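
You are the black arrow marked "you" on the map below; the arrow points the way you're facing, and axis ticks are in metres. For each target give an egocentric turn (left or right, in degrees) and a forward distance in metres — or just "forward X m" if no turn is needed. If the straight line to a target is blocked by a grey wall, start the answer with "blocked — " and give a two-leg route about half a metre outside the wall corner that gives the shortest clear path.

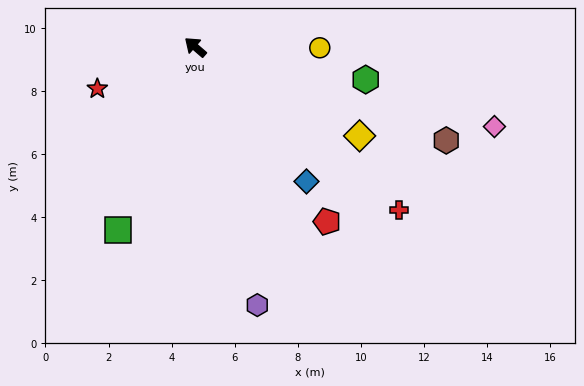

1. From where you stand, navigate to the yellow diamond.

turn right 168°, forward 5.9 m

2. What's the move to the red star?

turn left 64°, forward 3.4 m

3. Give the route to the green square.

turn left 108°, forward 6.3 m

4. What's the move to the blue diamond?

turn left 170°, forward 5.5 m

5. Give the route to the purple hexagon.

turn left 144°, forward 8.4 m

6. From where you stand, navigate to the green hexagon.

turn right 150°, forward 5.5 m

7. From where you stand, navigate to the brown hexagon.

turn right 160°, forward 8.5 m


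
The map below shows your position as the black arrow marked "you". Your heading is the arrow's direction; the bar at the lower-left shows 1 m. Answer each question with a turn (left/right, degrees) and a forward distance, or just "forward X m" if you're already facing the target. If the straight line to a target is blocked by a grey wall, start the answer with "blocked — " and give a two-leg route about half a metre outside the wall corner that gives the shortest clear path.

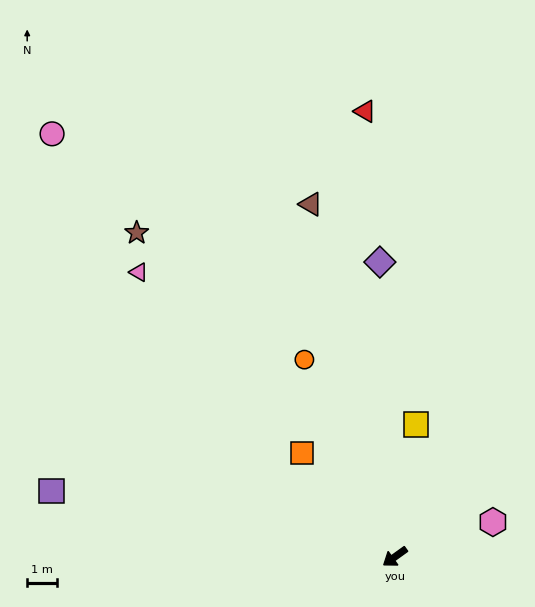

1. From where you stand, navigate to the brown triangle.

turn right 112°, forward 12.0 m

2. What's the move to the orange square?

turn right 84°, forward 4.6 m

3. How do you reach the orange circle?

turn right 101°, forward 7.2 m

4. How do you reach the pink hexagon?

turn left 164°, forward 3.5 m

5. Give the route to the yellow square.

turn right 135°, forward 4.5 m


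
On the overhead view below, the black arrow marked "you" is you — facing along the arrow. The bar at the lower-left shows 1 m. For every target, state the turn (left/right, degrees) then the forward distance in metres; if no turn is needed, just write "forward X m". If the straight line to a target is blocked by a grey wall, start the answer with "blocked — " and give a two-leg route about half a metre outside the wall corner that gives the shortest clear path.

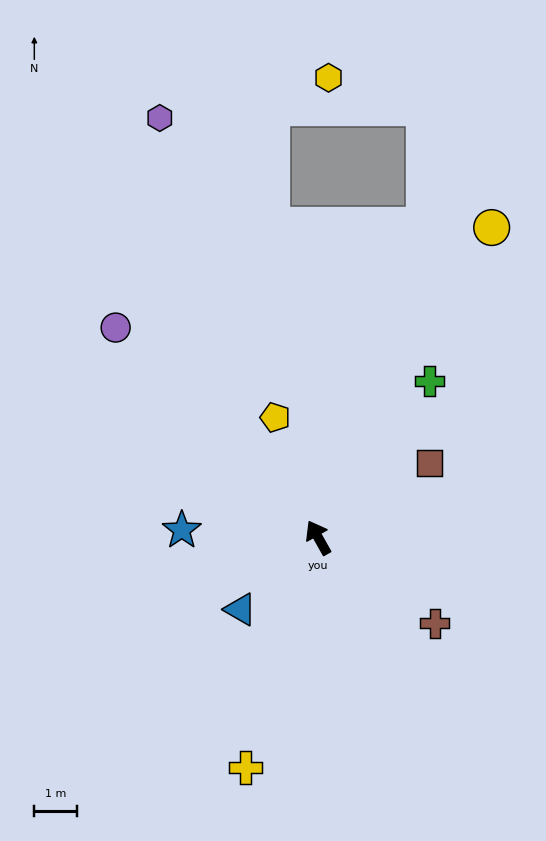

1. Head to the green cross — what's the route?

turn right 65°, forward 4.5 m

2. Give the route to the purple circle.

turn left 15°, forward 6.9 m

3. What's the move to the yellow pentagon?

turn right 10°, forward 3.0 m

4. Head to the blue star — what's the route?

turn left 57°, forward 3.2 m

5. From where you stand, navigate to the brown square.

turn right 86°, forward 3.2 m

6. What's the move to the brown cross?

turn right 156°, forward 3.4 m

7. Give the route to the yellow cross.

turn left 133°, forward 5.7 m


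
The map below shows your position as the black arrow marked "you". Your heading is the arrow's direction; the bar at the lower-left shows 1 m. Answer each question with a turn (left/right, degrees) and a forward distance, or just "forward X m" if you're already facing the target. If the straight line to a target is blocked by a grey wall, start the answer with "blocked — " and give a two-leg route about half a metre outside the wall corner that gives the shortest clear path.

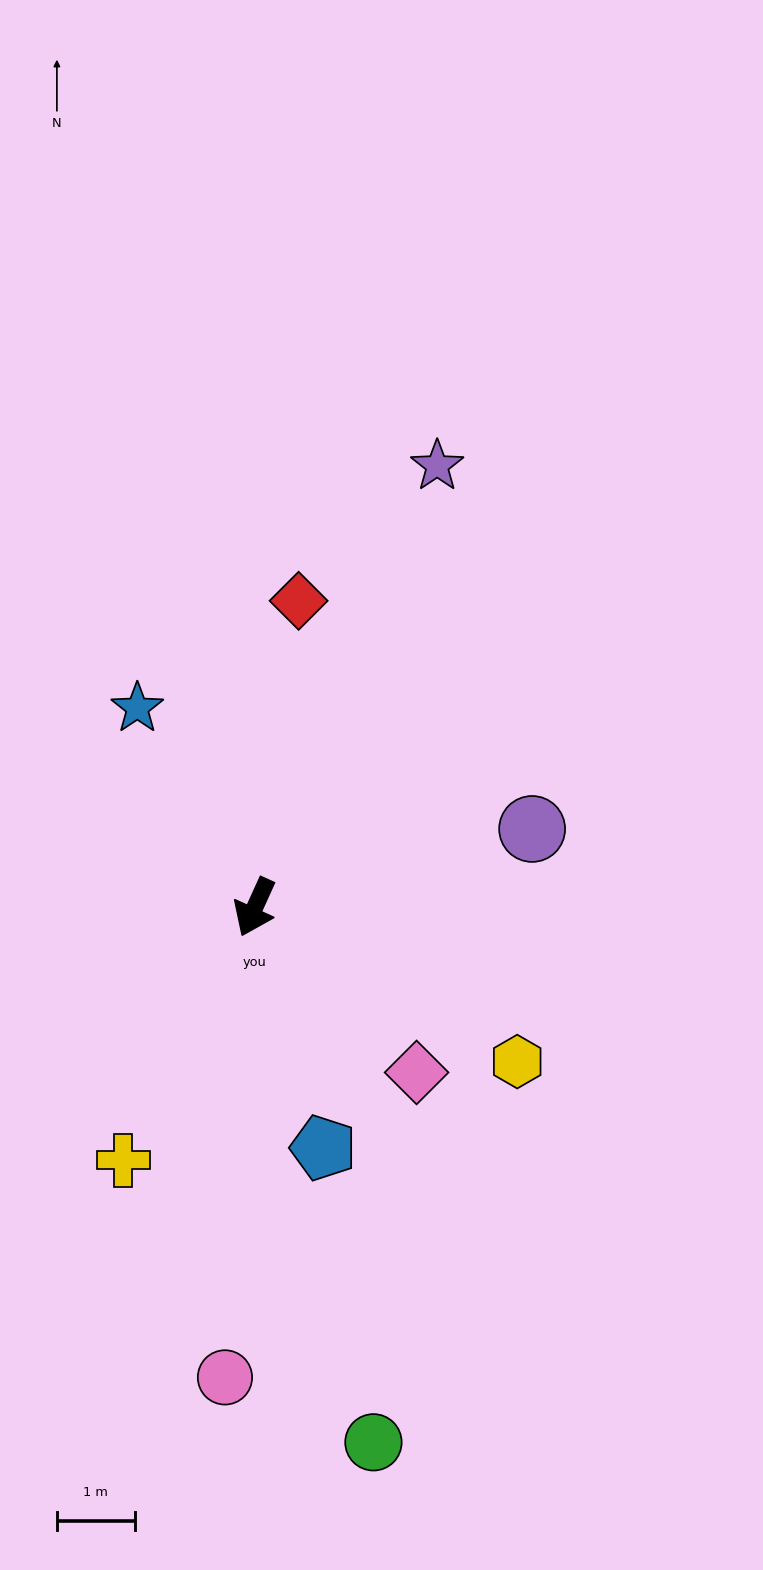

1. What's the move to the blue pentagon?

turn left 40°, forward 3.2 m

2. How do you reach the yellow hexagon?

turn left 84°, forward 3.9 m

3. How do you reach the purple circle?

turn left 130°, forward 3.7 m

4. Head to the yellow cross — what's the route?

turn right 3°, forward 3.7 m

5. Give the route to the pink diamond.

turn left 69°, forward 3.0 m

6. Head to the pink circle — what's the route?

turn left 21°, forward 6.1 m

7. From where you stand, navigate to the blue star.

turn right 125°, forward 3.0 m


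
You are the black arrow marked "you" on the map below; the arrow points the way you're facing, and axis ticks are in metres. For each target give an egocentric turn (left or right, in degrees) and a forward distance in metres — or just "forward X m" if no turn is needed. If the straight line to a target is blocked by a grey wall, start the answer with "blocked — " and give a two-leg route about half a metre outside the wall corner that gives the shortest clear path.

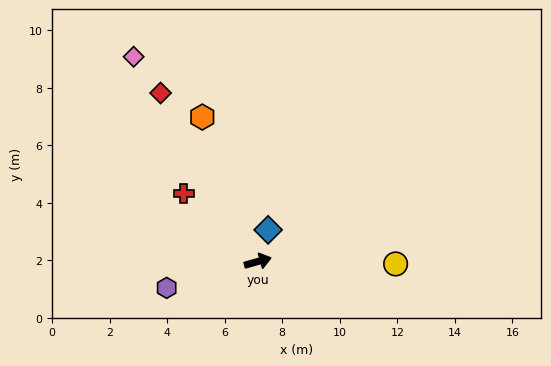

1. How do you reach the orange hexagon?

turn left 95°, forward 5.4 m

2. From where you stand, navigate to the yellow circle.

turn right 17°, forward 4.8 m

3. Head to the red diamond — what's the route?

turn left 104°, forward 6.8 m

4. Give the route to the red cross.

turn left 122°, forward 3.5 m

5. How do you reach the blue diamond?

turn left 56°, forward 1.2 m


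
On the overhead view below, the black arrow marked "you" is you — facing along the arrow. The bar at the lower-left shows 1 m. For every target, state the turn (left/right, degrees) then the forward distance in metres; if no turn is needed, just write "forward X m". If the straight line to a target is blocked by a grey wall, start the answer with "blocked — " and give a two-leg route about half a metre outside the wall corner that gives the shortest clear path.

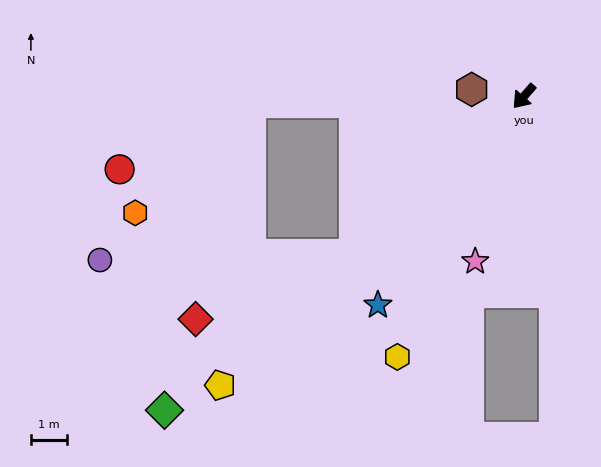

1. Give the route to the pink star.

turn left 25°, forward 4.7 m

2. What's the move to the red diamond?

blocked — turn right 6°, forward 6.4 m, then turn right 21°, forward 4.7 m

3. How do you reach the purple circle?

blocked — turn right 6°, forward 6.4 m, then turn right 42°, forward 7.0 m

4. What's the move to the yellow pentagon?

turn right 5°, forward 11.5 m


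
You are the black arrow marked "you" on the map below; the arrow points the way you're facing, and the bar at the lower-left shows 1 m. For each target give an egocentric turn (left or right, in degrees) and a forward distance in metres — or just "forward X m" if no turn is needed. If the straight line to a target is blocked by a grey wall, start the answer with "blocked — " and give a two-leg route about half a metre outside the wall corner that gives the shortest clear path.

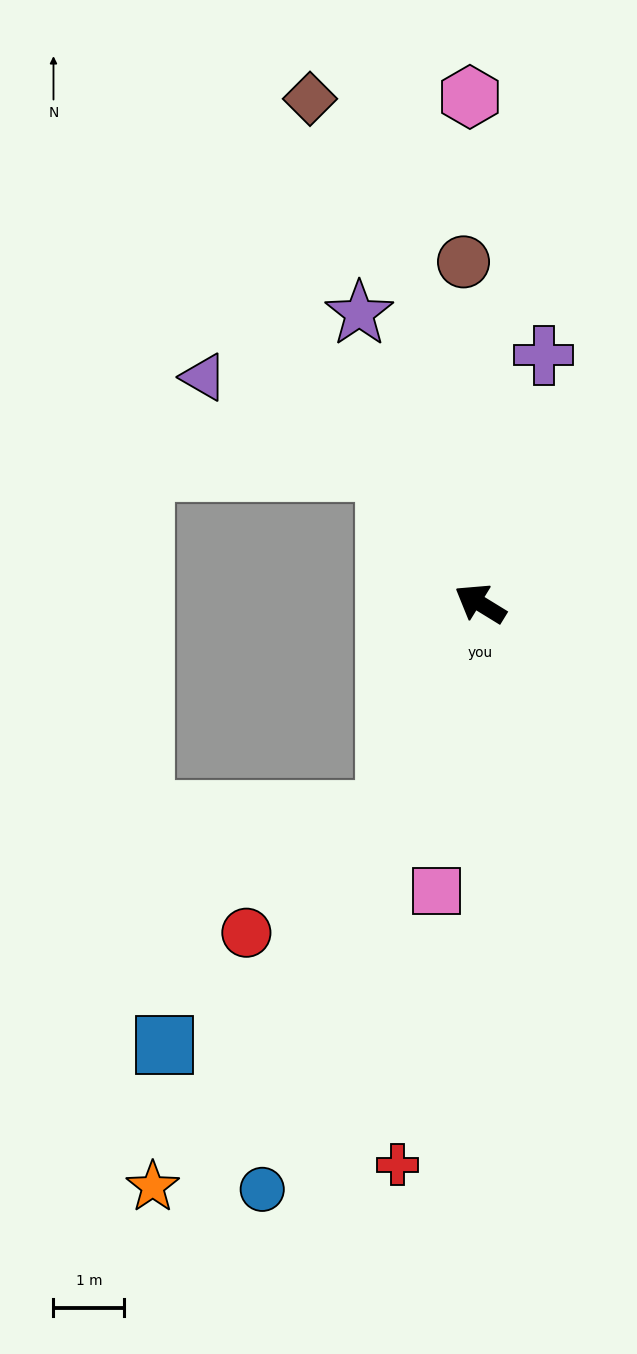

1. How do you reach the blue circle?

turn left 101°, forward 8.8 m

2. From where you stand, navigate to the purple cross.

turn right 73°, forward 3.6 m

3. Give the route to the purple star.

turn right 36°, forward 4.4 m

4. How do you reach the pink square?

turn left 113°, forward 4.1 m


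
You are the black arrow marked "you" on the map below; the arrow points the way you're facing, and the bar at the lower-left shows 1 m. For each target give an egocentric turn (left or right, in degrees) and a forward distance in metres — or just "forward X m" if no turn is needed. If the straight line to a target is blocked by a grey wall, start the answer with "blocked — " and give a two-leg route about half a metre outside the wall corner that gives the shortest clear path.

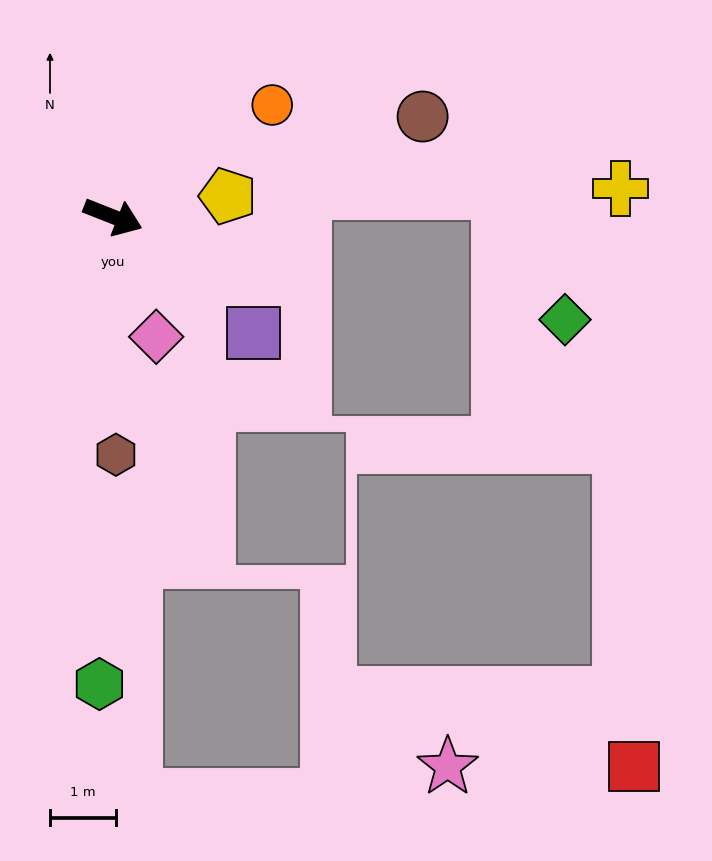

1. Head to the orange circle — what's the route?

turn left 57°, forward 3.0 m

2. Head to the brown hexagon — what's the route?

turn right 68°, forward 3.6 m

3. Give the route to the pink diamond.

turn right 49°, forward 1.9 m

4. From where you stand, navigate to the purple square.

turn right 18°, forward 2.8 m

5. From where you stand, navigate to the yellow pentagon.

turn left 32°, forward 1.8 m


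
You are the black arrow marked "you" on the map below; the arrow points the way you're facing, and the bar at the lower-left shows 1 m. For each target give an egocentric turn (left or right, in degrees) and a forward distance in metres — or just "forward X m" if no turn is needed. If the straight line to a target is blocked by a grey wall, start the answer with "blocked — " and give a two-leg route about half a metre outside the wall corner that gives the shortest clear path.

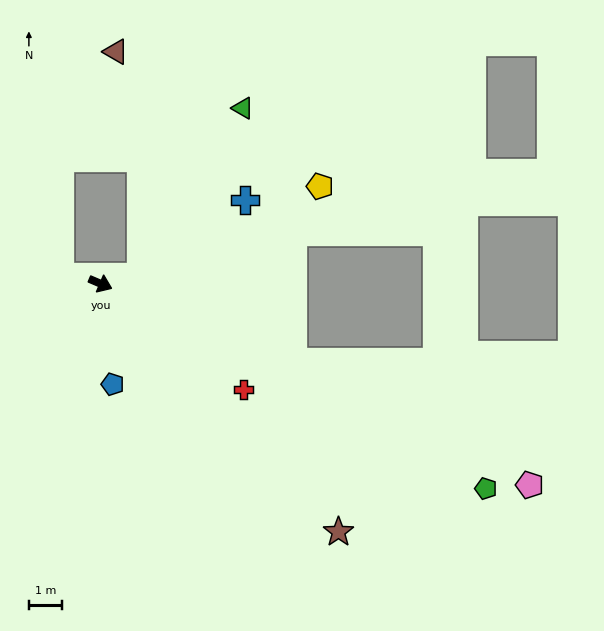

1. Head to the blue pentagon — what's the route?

turn right 60°, forward 3.0 m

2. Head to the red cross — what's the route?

turn right 13°, forward 5.3 m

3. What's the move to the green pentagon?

turn right 5°, forward 13.1 m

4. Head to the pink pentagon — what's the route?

turn right 2°, forward 14.2 m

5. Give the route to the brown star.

turn right 23°, forward 10.3 m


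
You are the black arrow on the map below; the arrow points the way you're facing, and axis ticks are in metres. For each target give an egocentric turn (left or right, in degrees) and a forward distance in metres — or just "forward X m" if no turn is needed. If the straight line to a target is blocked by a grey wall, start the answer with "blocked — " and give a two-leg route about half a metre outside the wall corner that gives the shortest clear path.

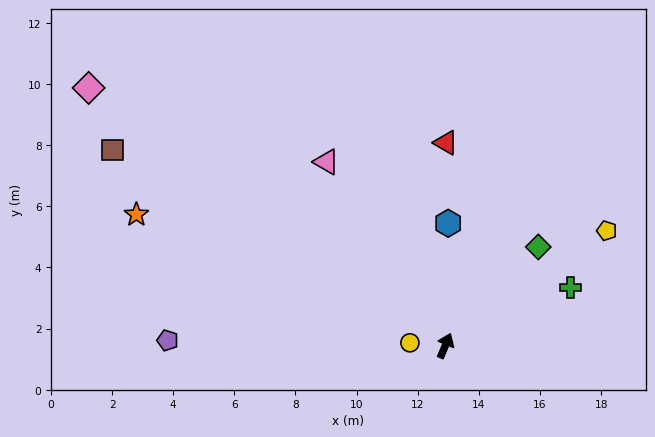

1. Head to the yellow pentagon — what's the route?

turn right 32°, forward 6.5 m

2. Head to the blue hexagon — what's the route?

turn left 21°, forward 4.0 m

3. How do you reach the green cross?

turn right 42°, forward 4.5 m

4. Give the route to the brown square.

turn left 82°, forward 12.6 m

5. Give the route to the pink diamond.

turn left 77°, forward 14.4 m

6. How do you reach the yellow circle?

turn left 108°, forward 1.2 m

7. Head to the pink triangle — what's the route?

turn left 56°, forward 7.2 m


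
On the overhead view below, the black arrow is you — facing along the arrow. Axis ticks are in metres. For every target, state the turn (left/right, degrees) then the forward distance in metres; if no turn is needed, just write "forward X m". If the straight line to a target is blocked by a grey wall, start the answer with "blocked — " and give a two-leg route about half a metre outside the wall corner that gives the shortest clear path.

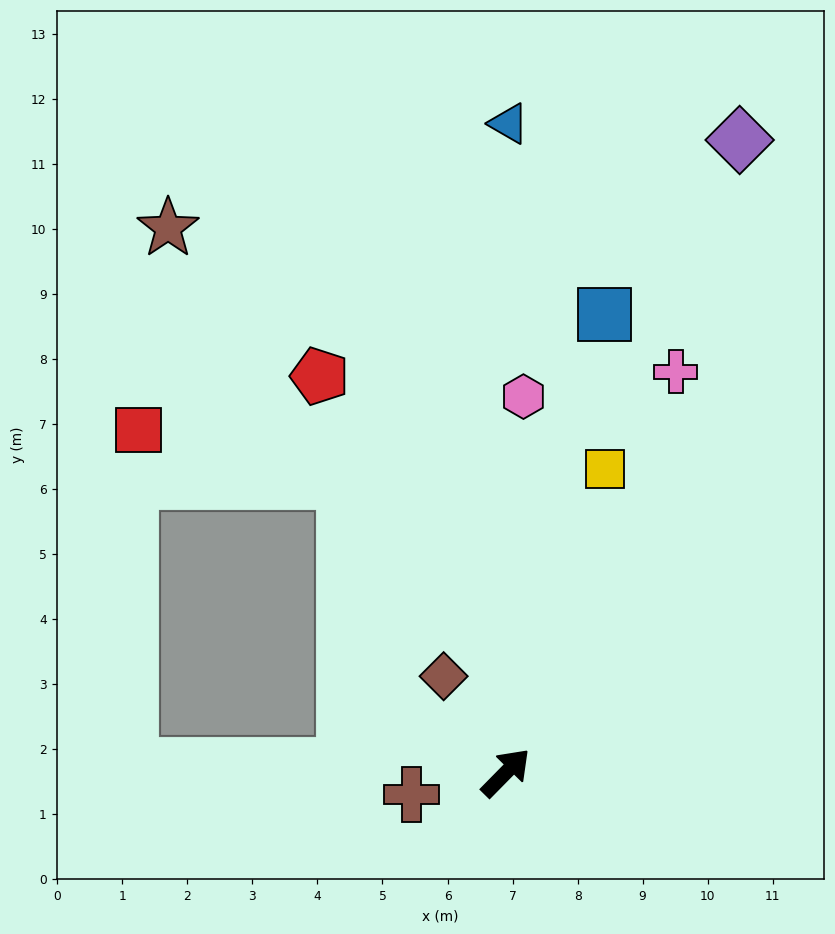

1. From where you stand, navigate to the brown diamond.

turn left 77°, forward 1.8 m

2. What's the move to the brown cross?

turn left 148°, forward 1.5 m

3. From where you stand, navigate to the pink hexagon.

turn left 42°, forward 5.8 m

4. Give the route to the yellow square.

turn left 26°, forward 4.9 m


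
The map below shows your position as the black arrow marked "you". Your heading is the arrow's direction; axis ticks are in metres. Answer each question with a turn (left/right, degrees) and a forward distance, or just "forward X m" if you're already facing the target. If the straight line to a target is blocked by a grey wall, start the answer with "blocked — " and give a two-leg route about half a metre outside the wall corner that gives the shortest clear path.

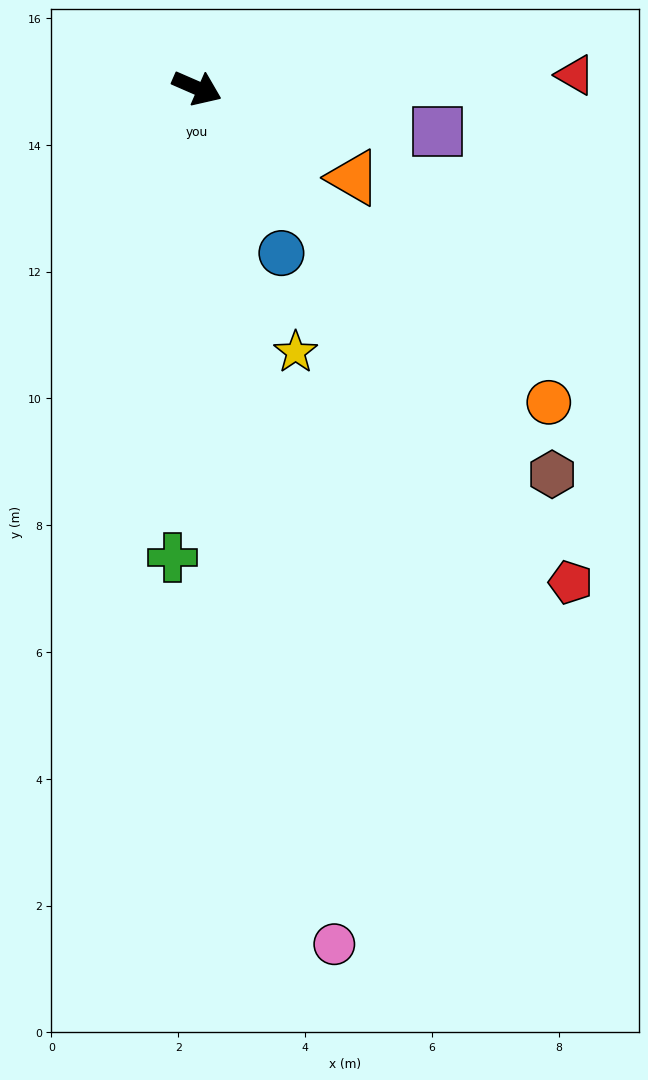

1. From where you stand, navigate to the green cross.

turn right 69°, forward 7.4 m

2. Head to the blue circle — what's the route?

turn right 39°, forward 2.9 m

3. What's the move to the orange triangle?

turn right 6°, forward 2.8 m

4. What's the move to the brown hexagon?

turn right 24°, forward 8.3 m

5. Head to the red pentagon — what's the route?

turn right 29°, forward 9.8 m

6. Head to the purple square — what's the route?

turn left 13°, forward 3.9 m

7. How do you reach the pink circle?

turn right 57°, forward 13.7 m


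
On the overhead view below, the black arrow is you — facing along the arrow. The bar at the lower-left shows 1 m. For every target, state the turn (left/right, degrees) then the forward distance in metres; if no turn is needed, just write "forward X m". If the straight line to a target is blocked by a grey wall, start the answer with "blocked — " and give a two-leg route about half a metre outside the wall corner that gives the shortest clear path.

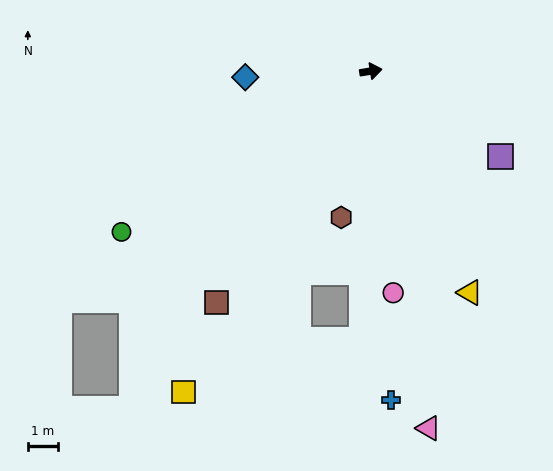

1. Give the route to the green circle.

turn right 156°, forward 9.8 m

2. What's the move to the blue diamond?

turn left 174°, forward 4.1 m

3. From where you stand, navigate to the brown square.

turn right 133°, forward 9.2 m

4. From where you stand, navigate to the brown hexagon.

turn right 111°, forward 4.9 m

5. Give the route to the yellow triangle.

turn right 75°, forward 8.0 m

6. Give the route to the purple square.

turn right 43°, forward 5.1 m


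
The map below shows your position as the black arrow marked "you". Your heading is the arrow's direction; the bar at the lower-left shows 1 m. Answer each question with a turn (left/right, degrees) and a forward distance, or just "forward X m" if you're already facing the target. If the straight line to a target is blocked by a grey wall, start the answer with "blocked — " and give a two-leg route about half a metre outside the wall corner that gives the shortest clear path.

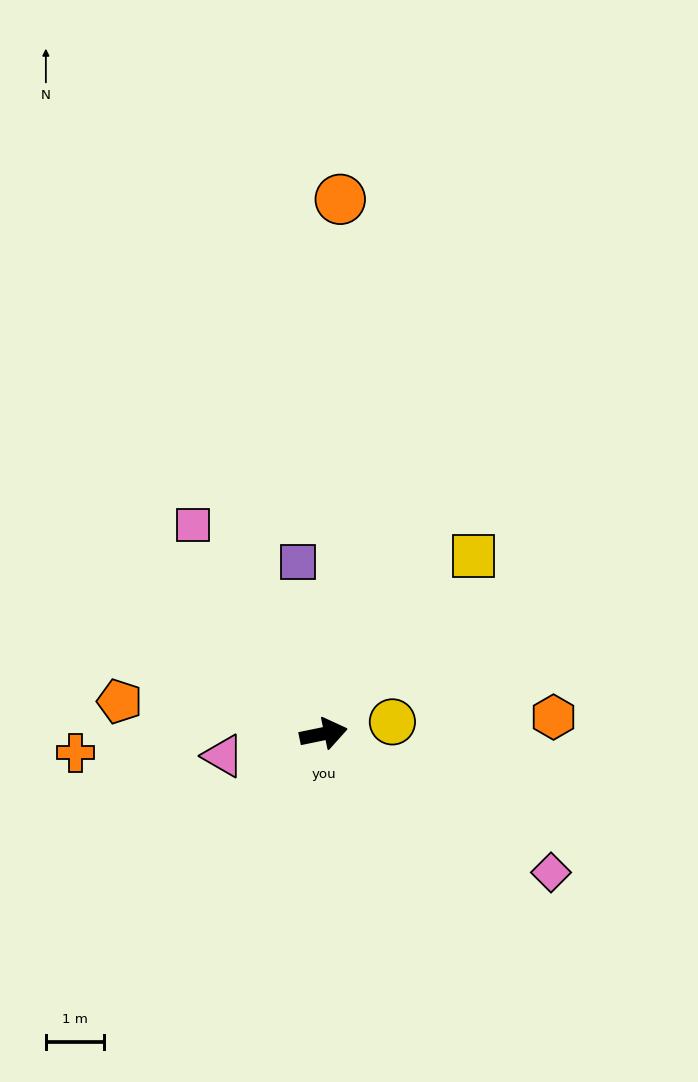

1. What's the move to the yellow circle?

forward 1.2 m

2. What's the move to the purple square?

turn left 87°, forward 3.0 m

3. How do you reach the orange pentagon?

turn left 159°, forward 3.5 m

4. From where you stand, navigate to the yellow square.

turn left 38°, forward 4.0 m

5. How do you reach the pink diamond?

turn right 43°, forward 4.5 m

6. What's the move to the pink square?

turn left 110°, forward 4.2 m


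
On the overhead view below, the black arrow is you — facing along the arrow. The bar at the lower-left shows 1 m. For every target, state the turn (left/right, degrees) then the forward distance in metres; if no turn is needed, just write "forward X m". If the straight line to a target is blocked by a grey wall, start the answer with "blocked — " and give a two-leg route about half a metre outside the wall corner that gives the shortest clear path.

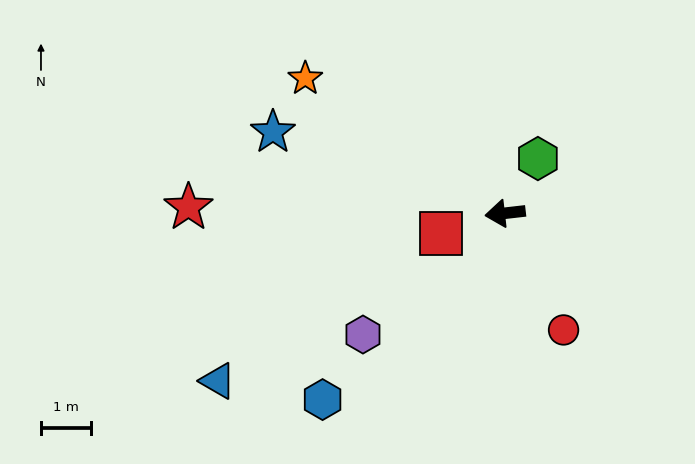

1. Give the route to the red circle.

turn left 110°, forward 2.6 m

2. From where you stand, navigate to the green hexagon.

turn right 128°, forward 1.3 m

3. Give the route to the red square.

turn left 11°, forward 1.3 m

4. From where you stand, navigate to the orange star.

turn right 41°, forward 4.8 m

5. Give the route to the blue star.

turn right 26°, forward 4.9 m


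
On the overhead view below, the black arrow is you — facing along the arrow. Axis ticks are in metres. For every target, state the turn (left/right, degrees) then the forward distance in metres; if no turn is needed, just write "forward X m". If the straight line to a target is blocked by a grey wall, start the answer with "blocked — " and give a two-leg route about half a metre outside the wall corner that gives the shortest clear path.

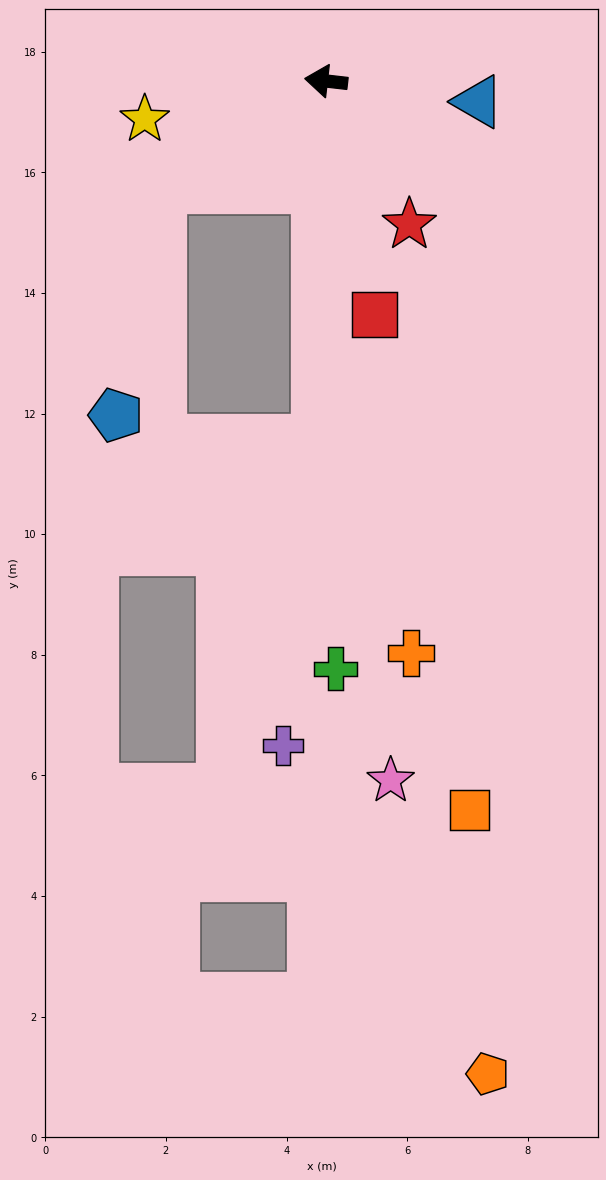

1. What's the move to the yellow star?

turn left 18°, forward 3.1 m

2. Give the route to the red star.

turn left 127°, forward 2.7 m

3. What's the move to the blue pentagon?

blocked — turn left 40°, forward 3.3 m, then turn left 45°, forward 3.8 m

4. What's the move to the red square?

turn left 108°, forward 4.0 m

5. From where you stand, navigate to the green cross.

turn left 97°, forward 9.7 m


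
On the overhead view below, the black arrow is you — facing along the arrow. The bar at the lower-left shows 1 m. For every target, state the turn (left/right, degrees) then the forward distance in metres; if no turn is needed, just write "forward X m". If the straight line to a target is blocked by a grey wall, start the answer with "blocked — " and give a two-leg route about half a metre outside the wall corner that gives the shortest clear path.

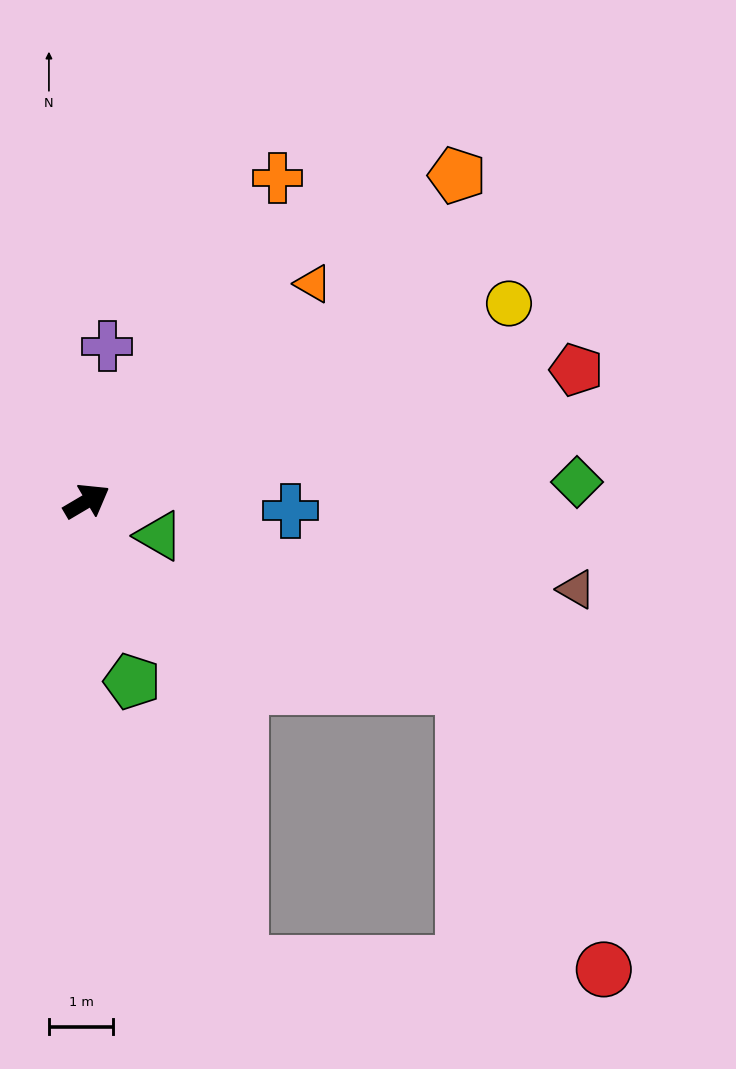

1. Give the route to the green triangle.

turn right 56°, forward 1.2 m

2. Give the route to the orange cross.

turn left 29°, forward 5.8 m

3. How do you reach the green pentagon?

turn right 106°, forward 2.9 m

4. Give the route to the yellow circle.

turn right 5°, forward 7.3 m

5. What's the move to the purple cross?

turn left 52°, forward 2.4 m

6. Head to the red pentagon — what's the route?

turn right 16°, forward 7.9 m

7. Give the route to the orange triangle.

turn left 13°, forward 4.9 m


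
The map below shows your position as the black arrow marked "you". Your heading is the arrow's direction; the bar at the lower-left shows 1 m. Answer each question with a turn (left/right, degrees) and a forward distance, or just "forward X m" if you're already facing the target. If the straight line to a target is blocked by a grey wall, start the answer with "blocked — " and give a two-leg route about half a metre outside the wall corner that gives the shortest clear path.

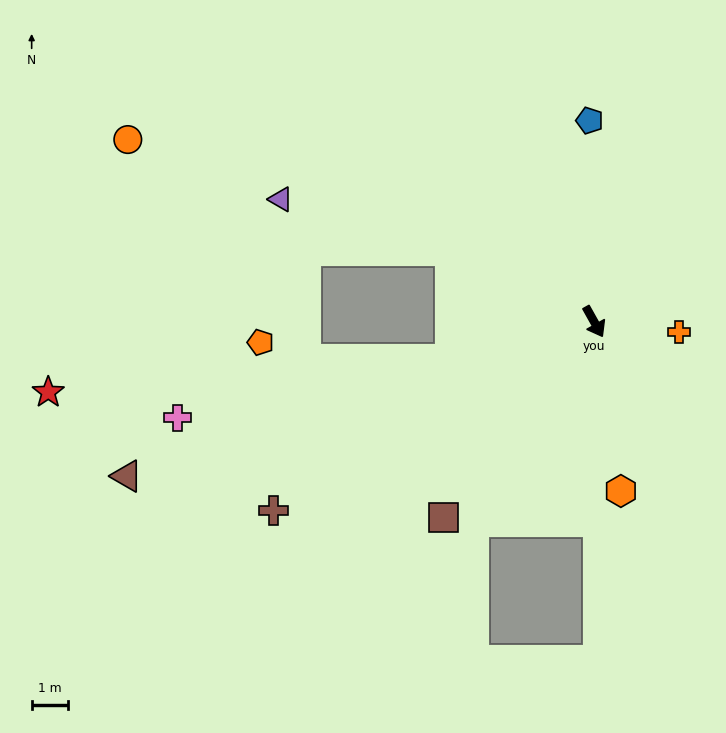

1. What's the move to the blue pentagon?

turn left 152°, forward 5.5 m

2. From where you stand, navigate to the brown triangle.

turn right 101°, forward 13.5 m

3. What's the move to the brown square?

turn right 67°, forward 6.8 m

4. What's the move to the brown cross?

turn right 89°, forward 10.2 m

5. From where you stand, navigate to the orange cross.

turn left 54°, forward 2.4 m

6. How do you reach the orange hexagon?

turn right 20°, forward 4.7 m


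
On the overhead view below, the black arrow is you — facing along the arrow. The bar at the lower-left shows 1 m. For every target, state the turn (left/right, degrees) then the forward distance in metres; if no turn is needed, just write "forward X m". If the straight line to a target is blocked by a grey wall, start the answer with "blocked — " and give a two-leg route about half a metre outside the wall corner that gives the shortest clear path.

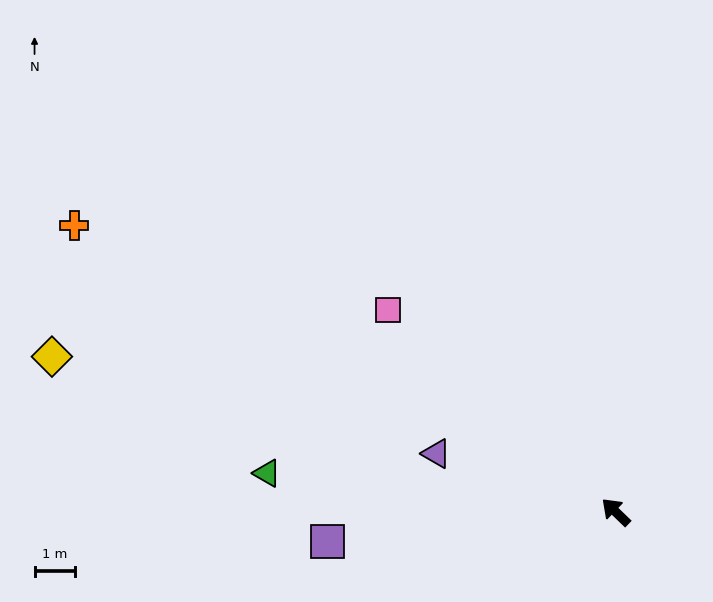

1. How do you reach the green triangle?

turn left 38°, forward 8.8 m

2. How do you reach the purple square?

turn left 50°, forward 7.2 m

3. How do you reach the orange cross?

turn left 16°, forward 15.3 m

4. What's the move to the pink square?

turn left 2°, forward 7.6 m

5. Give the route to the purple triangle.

turn left 26°, forward 4.7 m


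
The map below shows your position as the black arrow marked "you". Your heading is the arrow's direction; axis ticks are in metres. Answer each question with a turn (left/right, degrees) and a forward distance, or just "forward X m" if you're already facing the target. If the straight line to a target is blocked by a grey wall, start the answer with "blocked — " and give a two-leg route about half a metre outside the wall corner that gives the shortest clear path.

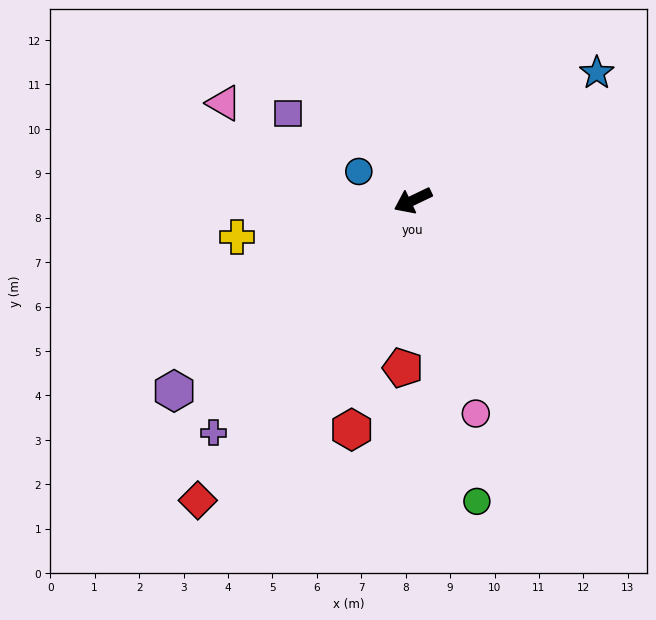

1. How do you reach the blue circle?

turn right 54°, forward 1.4 m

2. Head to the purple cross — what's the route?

turn left 24°, forward 6.9 m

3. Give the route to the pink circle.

turn left 81°, forward 5.0 m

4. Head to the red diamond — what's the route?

turn left 29°, forward 8.3 m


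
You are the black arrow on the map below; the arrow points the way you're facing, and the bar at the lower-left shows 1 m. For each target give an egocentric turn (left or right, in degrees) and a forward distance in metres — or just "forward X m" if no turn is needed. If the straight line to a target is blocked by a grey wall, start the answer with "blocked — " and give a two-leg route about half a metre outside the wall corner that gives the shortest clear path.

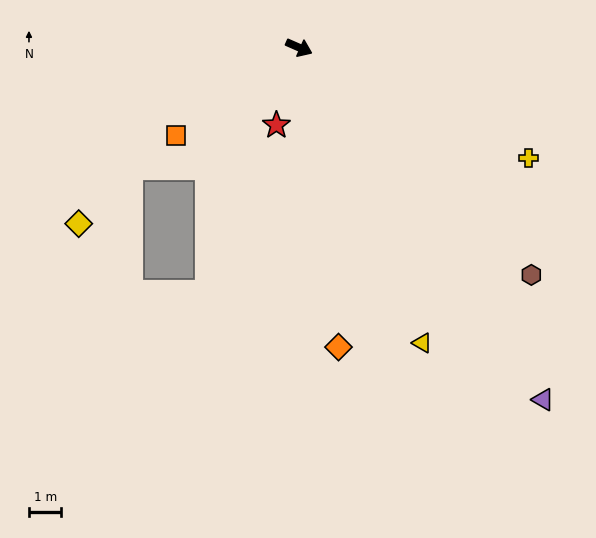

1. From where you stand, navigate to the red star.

turn right 83°, forward 2.5 m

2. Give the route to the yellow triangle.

turn right 44°, forward 9.9 m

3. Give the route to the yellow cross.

turn right 2°, forward 7.9 m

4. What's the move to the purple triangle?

turn right 32°, forward 13.2 m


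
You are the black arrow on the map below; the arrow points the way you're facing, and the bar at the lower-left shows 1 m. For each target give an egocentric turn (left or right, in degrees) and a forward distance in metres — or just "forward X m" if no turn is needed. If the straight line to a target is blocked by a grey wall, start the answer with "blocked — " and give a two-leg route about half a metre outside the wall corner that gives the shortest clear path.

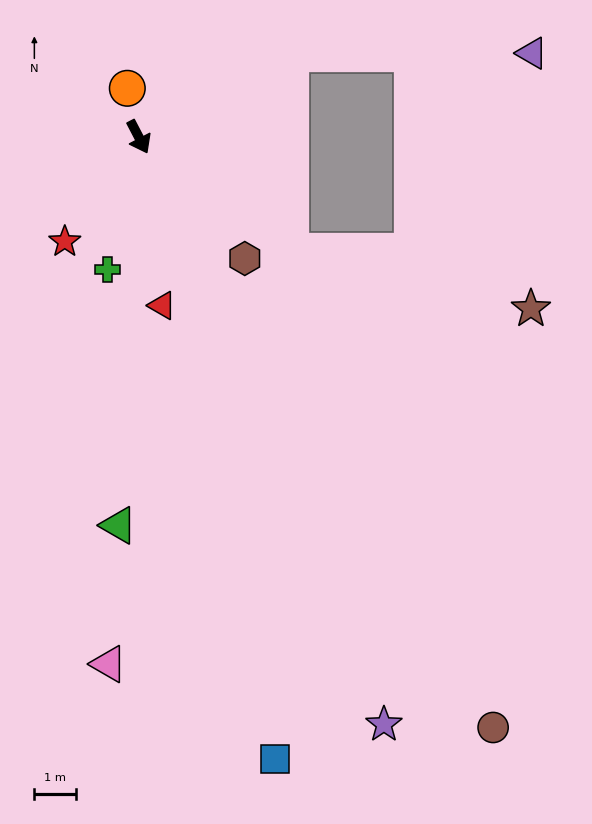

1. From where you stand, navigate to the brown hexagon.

turn left 14°, forward 3.8 m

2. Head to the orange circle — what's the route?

turn left 166°, forward 1.2 m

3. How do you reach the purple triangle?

blocked — turn left 91°, forward 4.1 m, then turn right 28°, forward 5.7 m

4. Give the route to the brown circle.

turn left 3°, forward 16.4 m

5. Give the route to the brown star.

blocked — turn left 26°, forward 4.5 m, then turn left 23°, forward 5.9 m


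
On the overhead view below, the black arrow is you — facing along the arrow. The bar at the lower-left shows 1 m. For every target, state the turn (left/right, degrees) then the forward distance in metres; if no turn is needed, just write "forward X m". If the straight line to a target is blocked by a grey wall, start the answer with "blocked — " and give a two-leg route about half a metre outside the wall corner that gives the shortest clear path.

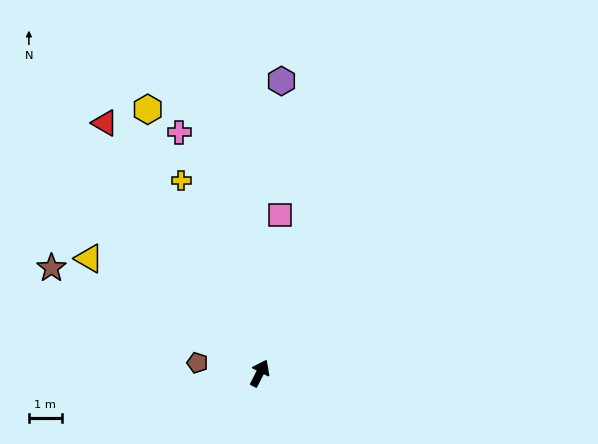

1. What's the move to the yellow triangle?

turn left 83°, forward 6.2 m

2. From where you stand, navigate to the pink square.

turn left 20°, forward 4.8 m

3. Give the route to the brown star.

turn left 90°, forward 7.1 m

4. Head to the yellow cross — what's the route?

turn left 49°, forward 6.3 m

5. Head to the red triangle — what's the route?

turn left 59°, forward 8.9 m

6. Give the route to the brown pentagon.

turn left 107°, forward 1.9 m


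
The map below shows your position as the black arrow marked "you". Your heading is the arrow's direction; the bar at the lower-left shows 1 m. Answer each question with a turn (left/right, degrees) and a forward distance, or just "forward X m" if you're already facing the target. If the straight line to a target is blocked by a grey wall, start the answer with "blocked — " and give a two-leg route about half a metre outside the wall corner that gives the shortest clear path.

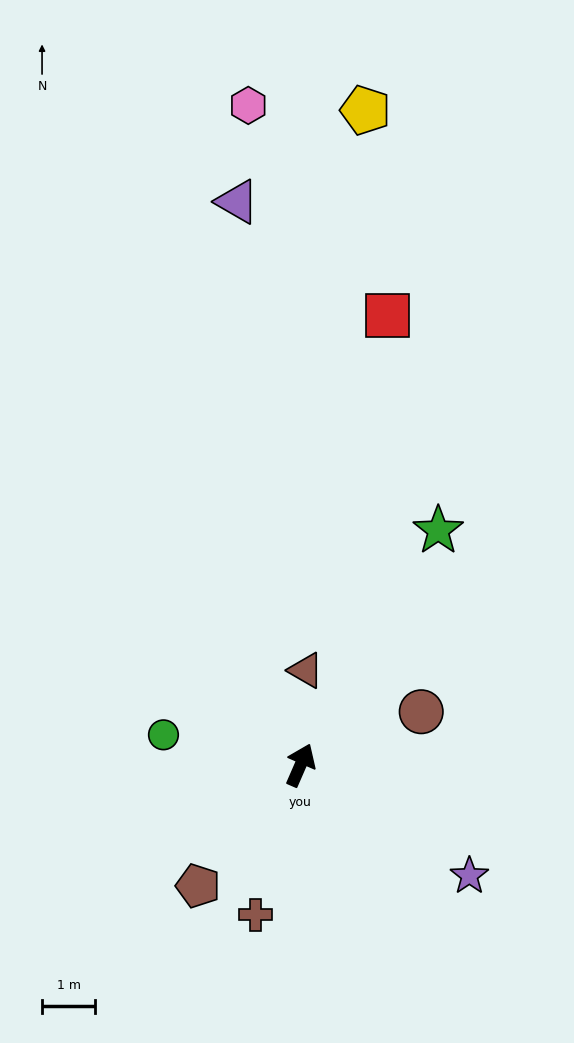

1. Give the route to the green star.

turn right 7°, forward 5.1 m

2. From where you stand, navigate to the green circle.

turn left 101°, forward 2.6 m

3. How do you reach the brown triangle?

turn left 20°, forward 1.8 m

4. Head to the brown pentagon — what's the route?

turn left 163°, forward 3.0 m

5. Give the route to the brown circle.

turn right 43°, forward 2.5 m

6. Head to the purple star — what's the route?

turn right 100°, forward 3.8 m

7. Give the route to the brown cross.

turn right 173°, forward 2.9 m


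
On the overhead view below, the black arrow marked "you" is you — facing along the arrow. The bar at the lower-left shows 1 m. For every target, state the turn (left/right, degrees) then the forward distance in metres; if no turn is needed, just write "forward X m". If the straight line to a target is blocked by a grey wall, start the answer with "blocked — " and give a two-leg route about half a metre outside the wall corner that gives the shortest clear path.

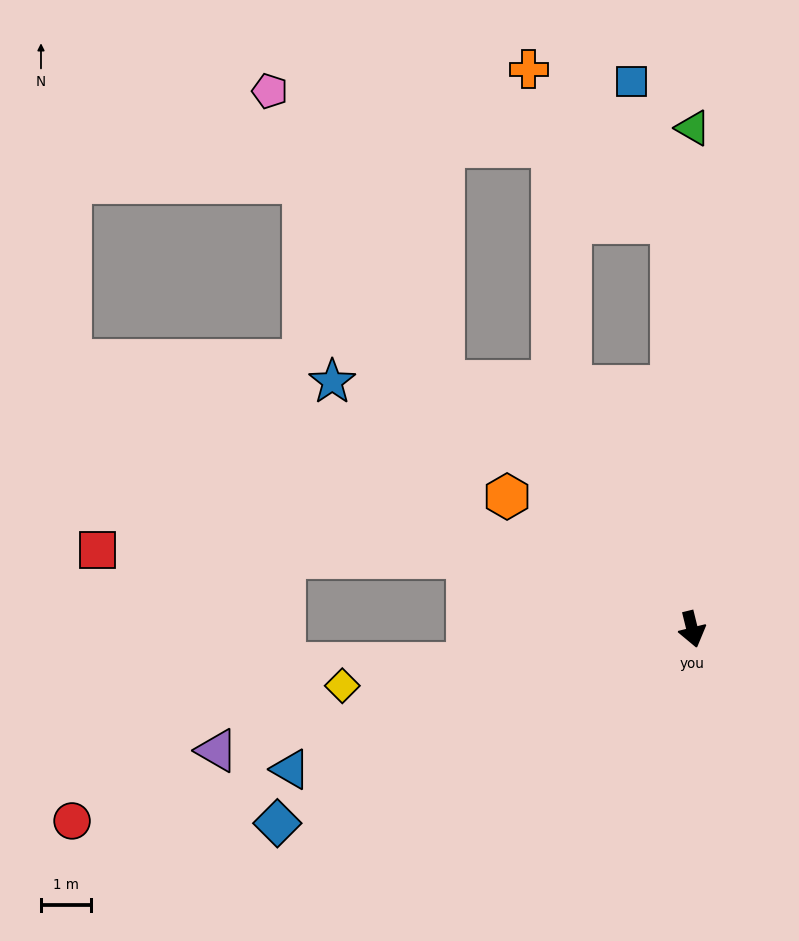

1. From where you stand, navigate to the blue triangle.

turn right 85°, forward 8.5 m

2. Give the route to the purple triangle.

turn right 90°, forward 9.8 m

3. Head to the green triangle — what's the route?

turn left 166°, forward 10.0 m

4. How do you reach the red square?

blocked — turn right 122°, forward 4.7 m, then turn left 17°, forward 7.4 m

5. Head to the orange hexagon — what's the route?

turn right 139°, forward 4.5 m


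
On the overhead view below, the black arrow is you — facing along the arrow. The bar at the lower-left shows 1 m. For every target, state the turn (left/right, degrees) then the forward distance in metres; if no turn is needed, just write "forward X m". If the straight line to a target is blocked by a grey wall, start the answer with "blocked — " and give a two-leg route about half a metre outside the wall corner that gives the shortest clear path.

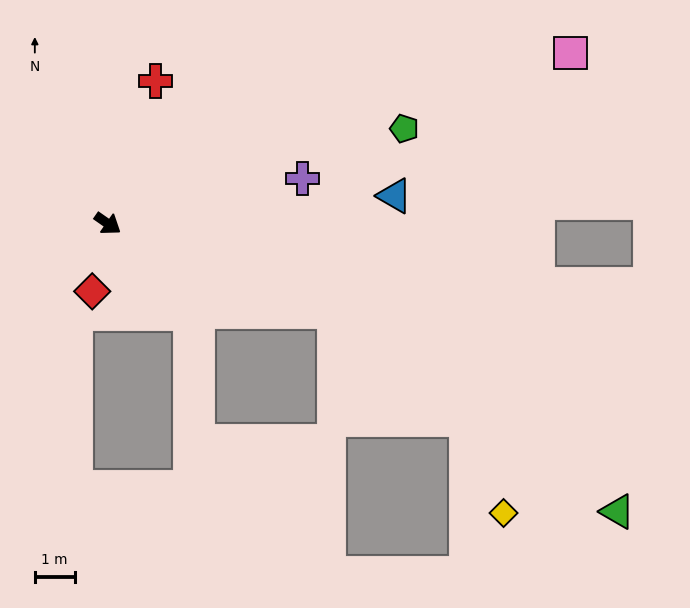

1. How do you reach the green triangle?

blocked — turn left 13°, forward 6.1 m, then turn right 13°, forward 8.7 m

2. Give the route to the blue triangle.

turn left 40°, forward 7.2 m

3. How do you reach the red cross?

turn left 106°, forward 3.8 m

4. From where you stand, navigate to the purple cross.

turn left 48°, forward 5.0 m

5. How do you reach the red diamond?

turn right 68°, forward 1.7 m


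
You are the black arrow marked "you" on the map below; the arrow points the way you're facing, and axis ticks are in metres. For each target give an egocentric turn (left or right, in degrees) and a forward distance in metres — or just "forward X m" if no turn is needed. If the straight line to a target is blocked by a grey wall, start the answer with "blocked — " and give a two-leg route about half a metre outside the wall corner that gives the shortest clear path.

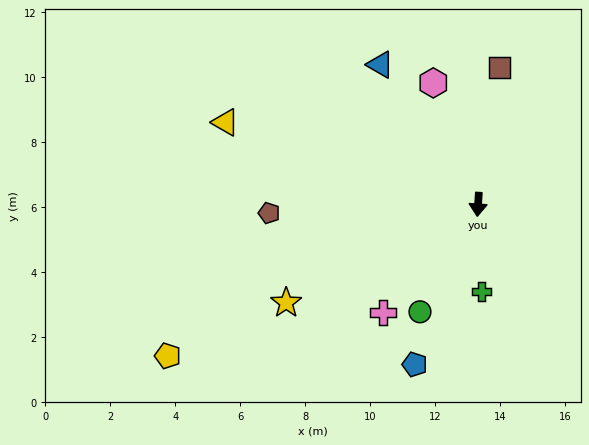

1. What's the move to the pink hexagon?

turn right 156°, forward 4.0 m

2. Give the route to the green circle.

turn right 25°, forward 3.8 m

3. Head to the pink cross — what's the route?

turn right 38°, forward 4.4 m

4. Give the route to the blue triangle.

turn right 141°, forward 5.2 m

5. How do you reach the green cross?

turn left 6°, forward 2.7 m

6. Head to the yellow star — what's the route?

turn right 59°, forward 6.6 m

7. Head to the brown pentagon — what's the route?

turn right 84°, forward 6.4 m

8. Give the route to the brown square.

turn left 175°, forward 4.3 m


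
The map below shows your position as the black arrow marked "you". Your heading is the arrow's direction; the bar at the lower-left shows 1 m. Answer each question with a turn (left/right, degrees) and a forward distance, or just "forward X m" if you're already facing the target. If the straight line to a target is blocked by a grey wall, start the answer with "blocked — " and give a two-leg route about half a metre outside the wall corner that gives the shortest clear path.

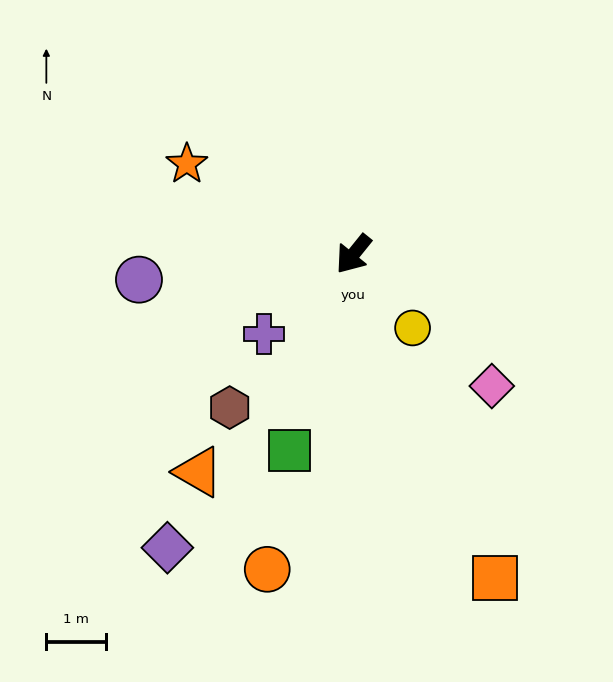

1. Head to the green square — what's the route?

turn left 21°, forward 3.5 m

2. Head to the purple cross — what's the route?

turn right 9°, forward 2.0 m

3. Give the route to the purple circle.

turn right 44°, forward 3.6 m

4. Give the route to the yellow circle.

turn left 78°, forward 1.6 m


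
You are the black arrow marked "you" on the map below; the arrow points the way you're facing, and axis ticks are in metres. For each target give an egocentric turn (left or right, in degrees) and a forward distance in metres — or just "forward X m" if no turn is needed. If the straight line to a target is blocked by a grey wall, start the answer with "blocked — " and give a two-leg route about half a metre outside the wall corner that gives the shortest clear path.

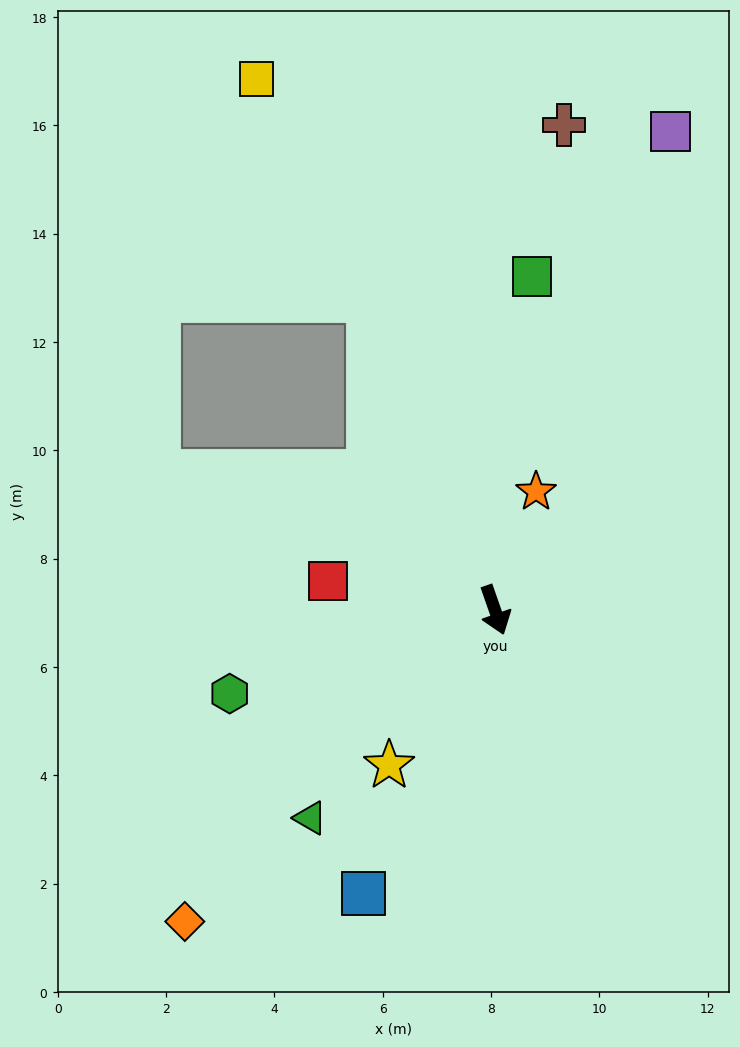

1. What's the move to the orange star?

turn left 142°, forward 2.3 m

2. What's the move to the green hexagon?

turn right 92°, forward 5.1 m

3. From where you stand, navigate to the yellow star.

turn right 54°, forward 3.5 m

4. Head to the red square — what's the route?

turn right 119°, forward 3.1 m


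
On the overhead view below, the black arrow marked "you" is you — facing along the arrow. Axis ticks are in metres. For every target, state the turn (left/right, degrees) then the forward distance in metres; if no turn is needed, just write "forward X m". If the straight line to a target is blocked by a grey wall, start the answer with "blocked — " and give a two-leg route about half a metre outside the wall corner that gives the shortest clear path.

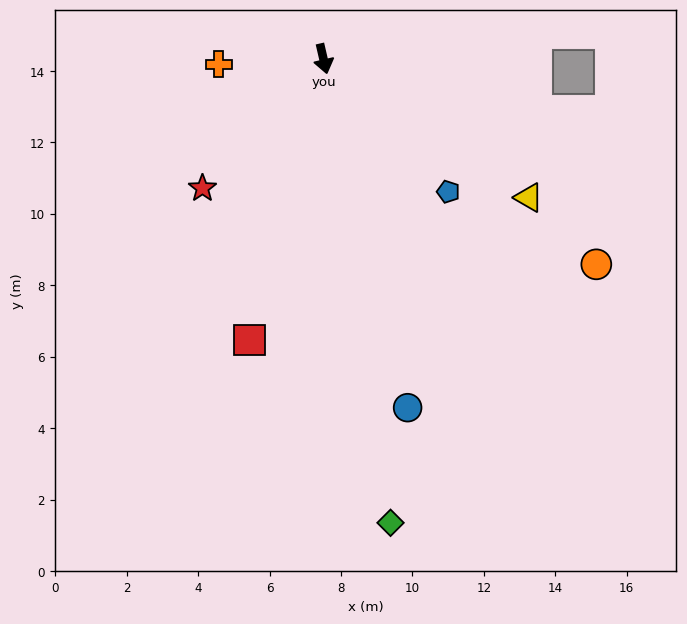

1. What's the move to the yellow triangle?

turn left 43°, forward 6.9 m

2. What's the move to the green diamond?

turn right 5°, forward 13.1 m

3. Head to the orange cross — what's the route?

turn right 100°, forward 2.9 m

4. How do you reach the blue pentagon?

turn left 30°, forward 5.1 m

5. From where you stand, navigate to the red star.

turn right 56°, forward 5.0 m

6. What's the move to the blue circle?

forward 10.0 m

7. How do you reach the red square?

turn right 28°, forward 8.1 m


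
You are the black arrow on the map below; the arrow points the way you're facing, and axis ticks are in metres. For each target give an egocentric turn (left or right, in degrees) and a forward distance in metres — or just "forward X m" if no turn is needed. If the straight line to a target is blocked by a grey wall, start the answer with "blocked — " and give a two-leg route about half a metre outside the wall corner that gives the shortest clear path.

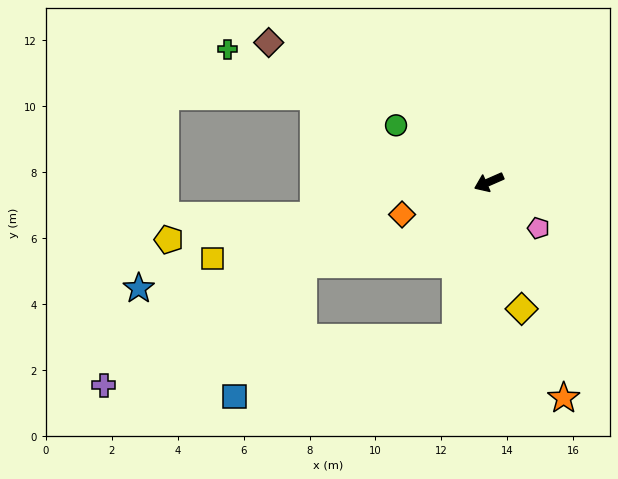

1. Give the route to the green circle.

turn right 55°, forward 3.3 m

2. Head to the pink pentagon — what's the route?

turn left 113°, forward 2.1 m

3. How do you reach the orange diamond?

turn right 3°, forward 2.8 m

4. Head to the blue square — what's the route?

blocked — turn left 54°, forward 4.8 m, then turn right 63°, forward 6.9 m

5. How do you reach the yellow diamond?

turn left 81°, forward 4.0 m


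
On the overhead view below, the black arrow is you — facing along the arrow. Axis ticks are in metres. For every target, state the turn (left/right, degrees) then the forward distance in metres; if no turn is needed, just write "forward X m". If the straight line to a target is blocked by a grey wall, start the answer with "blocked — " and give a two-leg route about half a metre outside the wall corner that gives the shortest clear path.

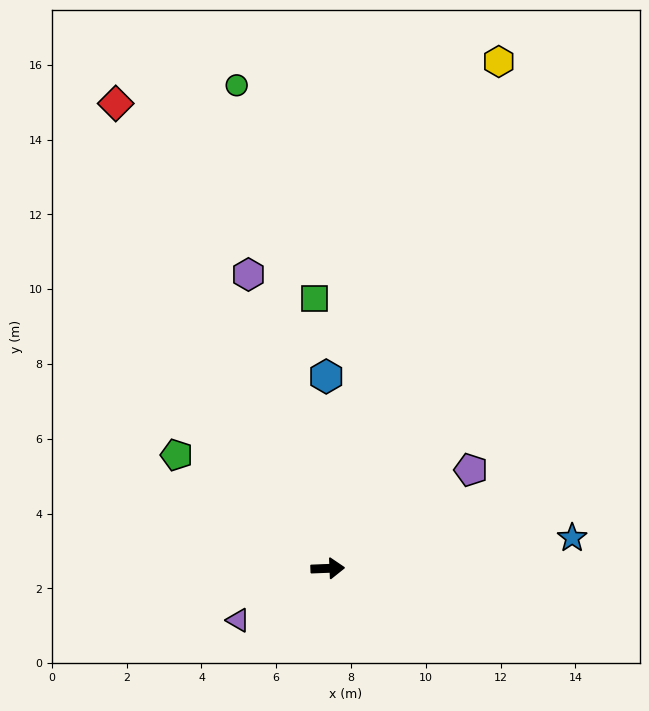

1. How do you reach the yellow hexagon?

turn left 69°, forward 14.3 m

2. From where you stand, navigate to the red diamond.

turn left 112°, forward 13.7 m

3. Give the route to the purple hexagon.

turn left 103°, forward 8.1 m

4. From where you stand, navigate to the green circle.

turn left 98°, forward 13.2 m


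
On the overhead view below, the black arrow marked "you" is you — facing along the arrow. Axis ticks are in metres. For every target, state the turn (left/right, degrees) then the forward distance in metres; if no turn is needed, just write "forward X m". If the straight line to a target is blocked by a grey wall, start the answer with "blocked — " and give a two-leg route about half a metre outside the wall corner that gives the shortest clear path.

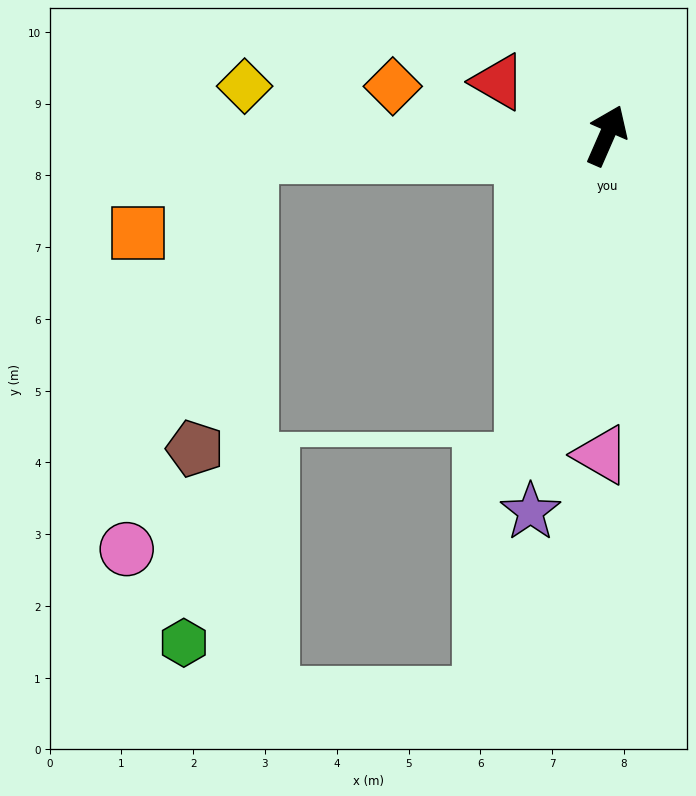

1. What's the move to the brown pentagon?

blocked — turn left 116°, forward 5.0 m, then turn left 78°, forward 4.2 m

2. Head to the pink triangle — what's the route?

turn right 157°, forward 4.5 m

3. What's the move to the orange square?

blocked — turn left 116°, forward 5.0 m, then turn left 34°, forward 1.9 m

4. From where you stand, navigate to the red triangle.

turn left 87°, forward 1.7 m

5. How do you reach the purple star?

turn right 168°, forward 5.4 m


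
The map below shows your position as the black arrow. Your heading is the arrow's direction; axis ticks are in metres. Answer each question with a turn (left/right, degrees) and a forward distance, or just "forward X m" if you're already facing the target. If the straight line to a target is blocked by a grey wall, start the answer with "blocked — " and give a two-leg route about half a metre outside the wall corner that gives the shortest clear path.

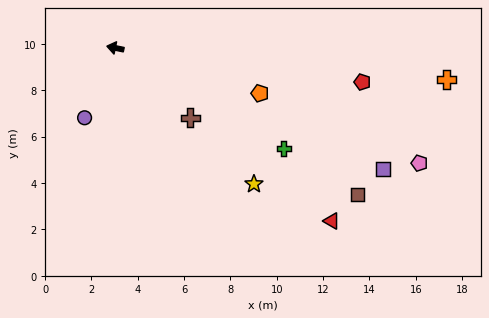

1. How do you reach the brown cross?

turn left 149°, forward 4.4 m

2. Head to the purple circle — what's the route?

turn left 78°, forward 3.3 m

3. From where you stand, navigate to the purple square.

turn left 167°, forward 12.7 m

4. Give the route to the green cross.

turn left 161°, forward 8.5 m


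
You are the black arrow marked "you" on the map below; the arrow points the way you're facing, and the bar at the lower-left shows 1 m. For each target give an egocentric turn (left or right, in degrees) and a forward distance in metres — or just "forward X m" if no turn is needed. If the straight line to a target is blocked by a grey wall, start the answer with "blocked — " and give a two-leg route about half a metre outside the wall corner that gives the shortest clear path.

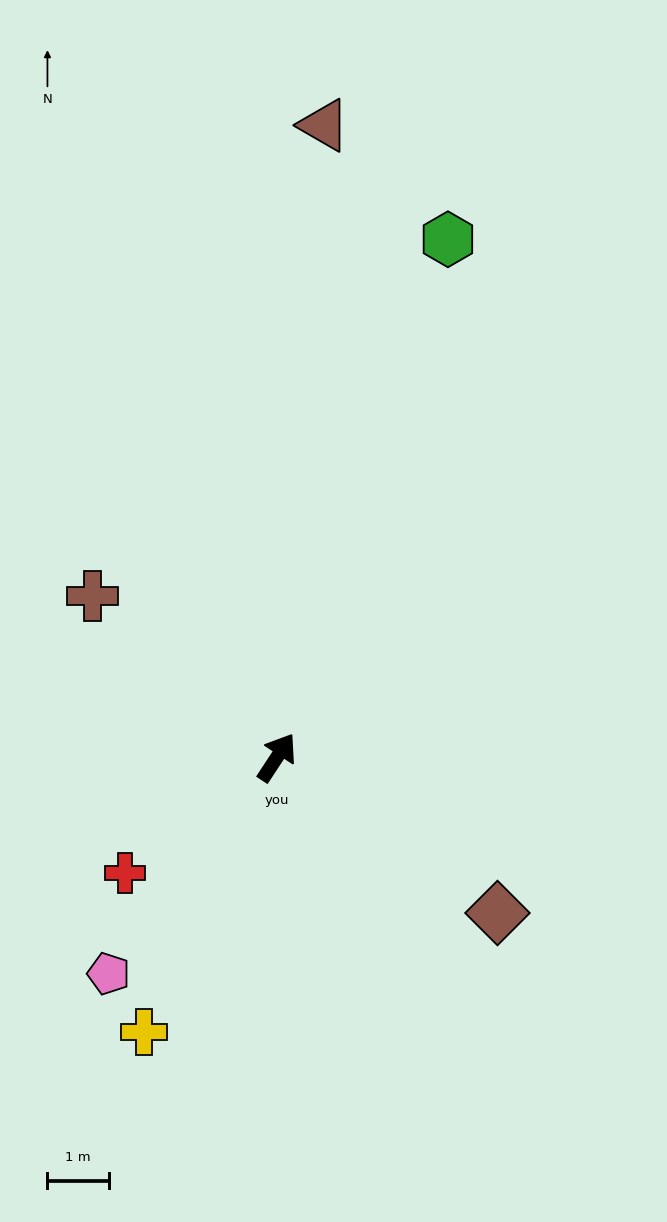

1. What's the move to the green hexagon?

turn left 15°, forward 8.9 m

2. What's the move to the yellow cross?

turn right 173°, forward 5.0 m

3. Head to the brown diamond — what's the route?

turn right 92°, forward 4.4 m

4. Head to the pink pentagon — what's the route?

turn left 175°, forward 4.5 m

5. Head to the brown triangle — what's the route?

turn left 29°, forward 10.3 m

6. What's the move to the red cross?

turn left 161°, forward 3.1 m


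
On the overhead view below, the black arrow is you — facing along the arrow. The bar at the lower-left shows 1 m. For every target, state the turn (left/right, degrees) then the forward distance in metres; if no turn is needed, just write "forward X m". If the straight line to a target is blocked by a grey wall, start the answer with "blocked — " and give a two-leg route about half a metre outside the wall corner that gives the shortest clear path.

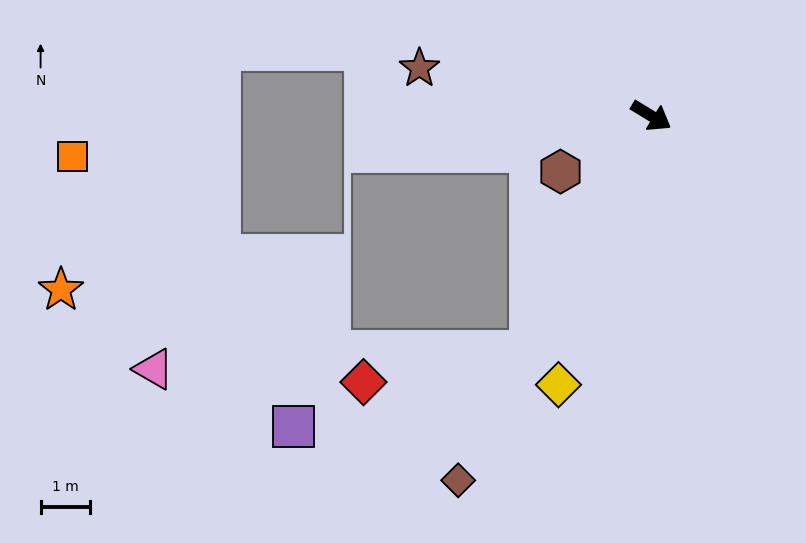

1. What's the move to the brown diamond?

turn right 87°, forward 8.4 m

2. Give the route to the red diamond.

blocked — turn right 86°, forward 5.4 m, then turn right 52°, forward 3.4 m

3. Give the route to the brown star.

turn right 160°, forward 4.8 m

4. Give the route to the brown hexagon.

turn right 117°, forward 2.2 m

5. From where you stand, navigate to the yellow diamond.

turn right 78°, forward 5.8 m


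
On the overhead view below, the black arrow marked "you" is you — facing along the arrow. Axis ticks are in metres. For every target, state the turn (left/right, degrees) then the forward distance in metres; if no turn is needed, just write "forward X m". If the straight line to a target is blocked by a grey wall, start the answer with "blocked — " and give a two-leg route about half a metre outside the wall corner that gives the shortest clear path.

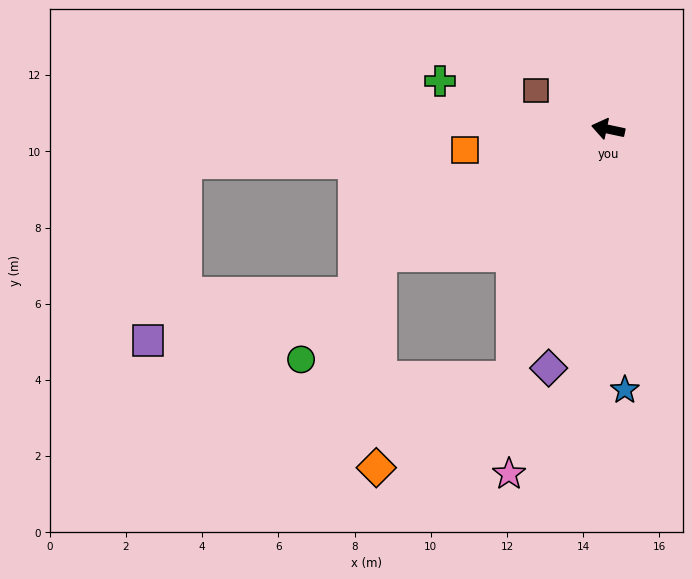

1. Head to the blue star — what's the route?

turn left 106°, forward 6.9 m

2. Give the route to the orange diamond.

blocked — turn left 81°, forward 7.0 m, then turn right 35°, forward 4.3 m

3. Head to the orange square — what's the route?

turn left 20°, forward 3.8 m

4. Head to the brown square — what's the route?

turn right 16°, forward 2.1 m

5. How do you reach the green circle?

blocked — turn left 41°, forward 6.8 m, then turn left 23°, forward 3.4 m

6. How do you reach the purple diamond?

turn left 88°, forward 6.5 m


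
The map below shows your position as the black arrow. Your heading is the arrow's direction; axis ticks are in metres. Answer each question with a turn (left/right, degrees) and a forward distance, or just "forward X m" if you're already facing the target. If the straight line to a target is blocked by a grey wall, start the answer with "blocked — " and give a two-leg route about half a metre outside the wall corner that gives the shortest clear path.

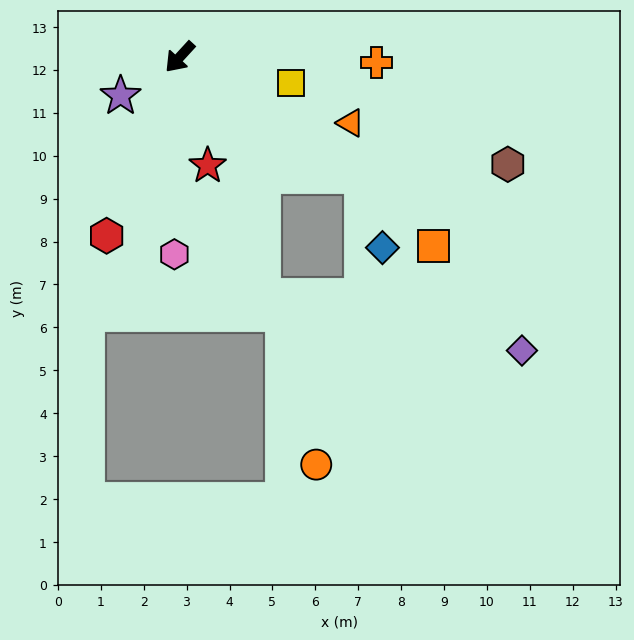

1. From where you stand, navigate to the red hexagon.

turn left 20°, forward 4.5 m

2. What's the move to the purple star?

turn right 14°, forward 1.6 m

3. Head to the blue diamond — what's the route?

blocked — turn left 99°, forward 5.1 m, then turn right 41°, forward 1.7 m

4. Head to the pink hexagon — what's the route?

turn left 41°, forward 4.6 m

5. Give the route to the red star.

turn left 57°, forward 2.6 m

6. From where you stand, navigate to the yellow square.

turn left 119°, forward 2.7 m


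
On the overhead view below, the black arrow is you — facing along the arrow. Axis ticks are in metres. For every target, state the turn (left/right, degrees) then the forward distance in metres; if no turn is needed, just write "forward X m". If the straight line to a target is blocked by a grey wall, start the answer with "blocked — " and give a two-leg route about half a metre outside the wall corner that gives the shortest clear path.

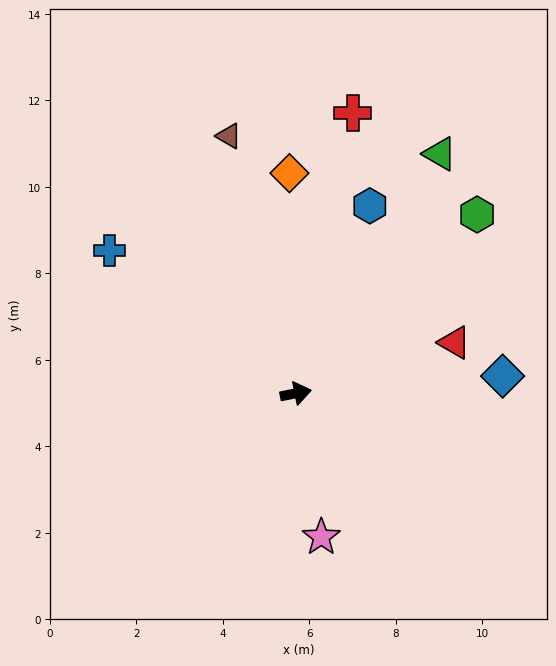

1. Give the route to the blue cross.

turn left 131°, forward 5.4 m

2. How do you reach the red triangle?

turn left 6°, forward 3.9 m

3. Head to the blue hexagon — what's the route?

turn left 57°, forward 4.7 m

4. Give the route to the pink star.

turn right 91°, forward 3.4 m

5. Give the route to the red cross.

turn left 67°, forward 6.6 m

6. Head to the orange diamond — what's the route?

turn left 80°, forward 5.1 m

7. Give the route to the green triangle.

turn left 48°, forward 6.5 m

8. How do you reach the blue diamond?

turn right 7°, forward 4.8 m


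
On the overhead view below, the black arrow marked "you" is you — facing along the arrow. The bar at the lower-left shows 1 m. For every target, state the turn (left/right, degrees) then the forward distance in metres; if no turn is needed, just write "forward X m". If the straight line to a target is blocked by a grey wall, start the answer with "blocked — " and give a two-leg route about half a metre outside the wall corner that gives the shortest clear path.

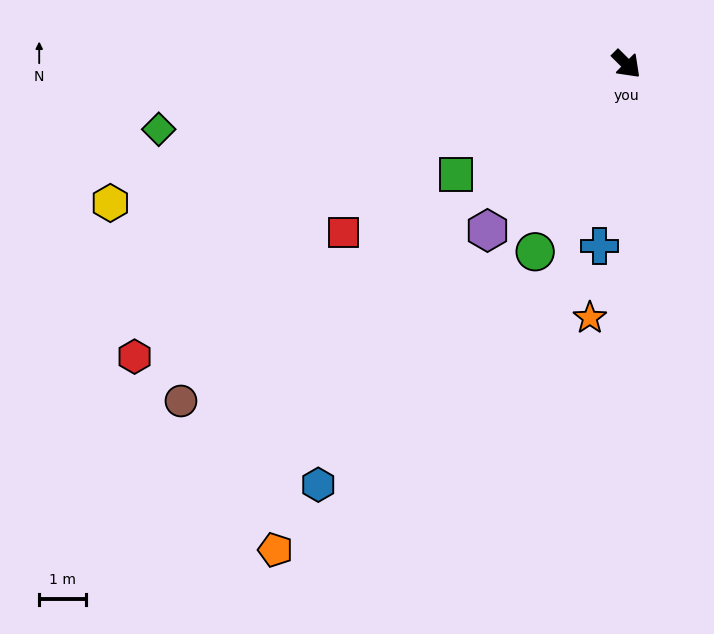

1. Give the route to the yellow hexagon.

turn right 120°, forward 11.4 m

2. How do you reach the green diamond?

turn right 127°, forward 10.1 m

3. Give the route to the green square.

turn right 102°, forward 4.3 m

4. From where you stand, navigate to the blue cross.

turn right 54°, forward 3.9 m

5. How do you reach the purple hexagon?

turn right 85°, forward 4.6 m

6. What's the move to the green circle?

turn right 71°, forward 4.5 m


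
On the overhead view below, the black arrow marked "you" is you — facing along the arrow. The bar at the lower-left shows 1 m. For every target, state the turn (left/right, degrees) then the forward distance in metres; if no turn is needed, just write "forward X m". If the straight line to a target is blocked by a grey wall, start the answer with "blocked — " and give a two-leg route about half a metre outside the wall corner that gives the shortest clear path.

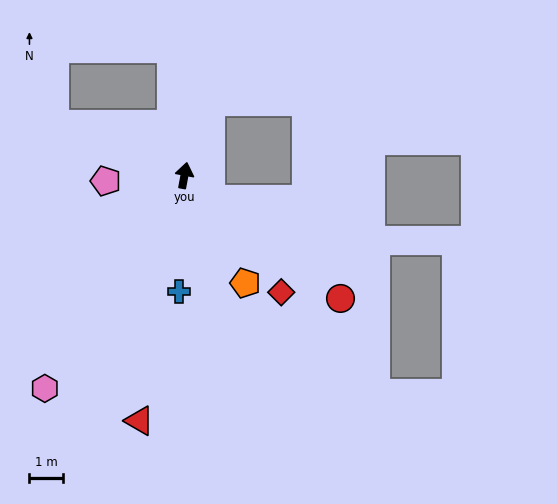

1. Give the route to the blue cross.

turn right 172°, forward 3.5 m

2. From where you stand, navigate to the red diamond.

turn right 130°, forward 4.5 m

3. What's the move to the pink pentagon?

turn left 105°, forward 2.4 m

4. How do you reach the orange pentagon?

turn right 140°, forward 3.7 m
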